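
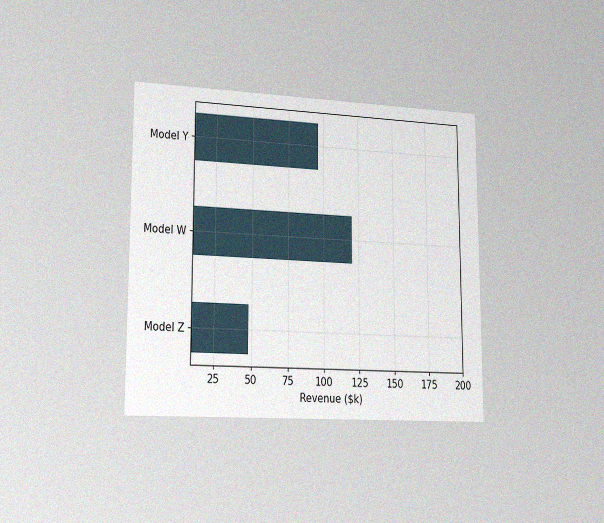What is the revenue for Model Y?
The chart is viewed slightly from the left, with some photo noise. Reading along the chart's x-axis, the Model Y bar reaches $96k.

$96k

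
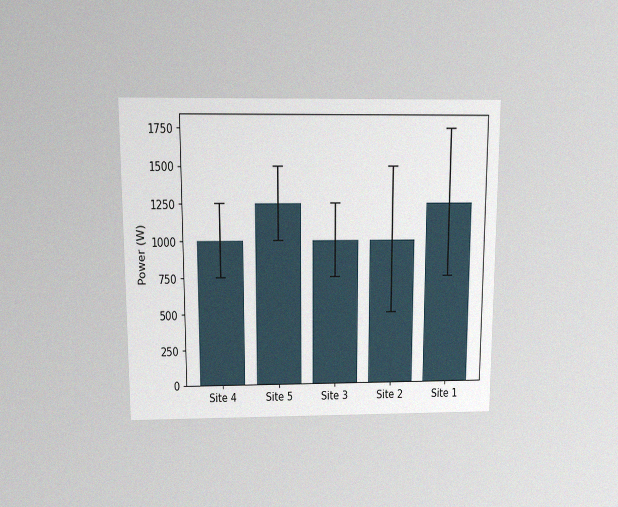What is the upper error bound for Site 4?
The chart is viewed slightly from above, with some photo noise. The Site 4 bar's upper whisker reaches 1250W.

1250W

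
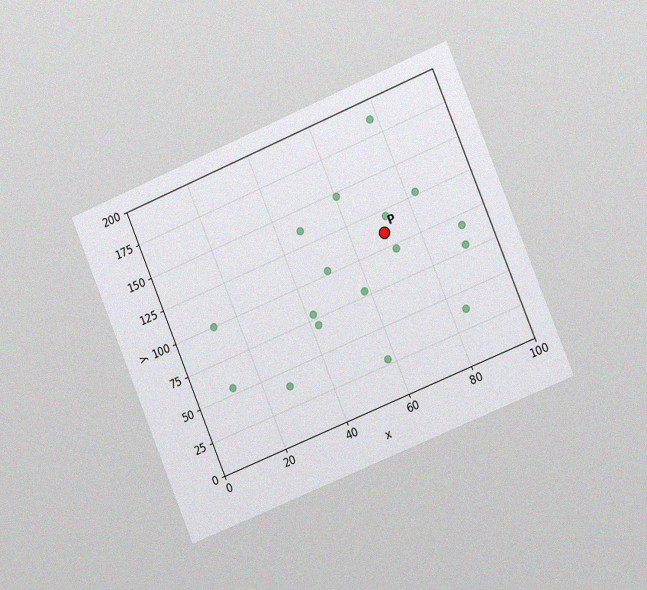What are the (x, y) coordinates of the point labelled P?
(70, 110)

The chart is tilted about 23° counter-clockwise and viewed slightly from the right, with some photo noise. Following the gridlines from P to each axis, P sits at (70, 110).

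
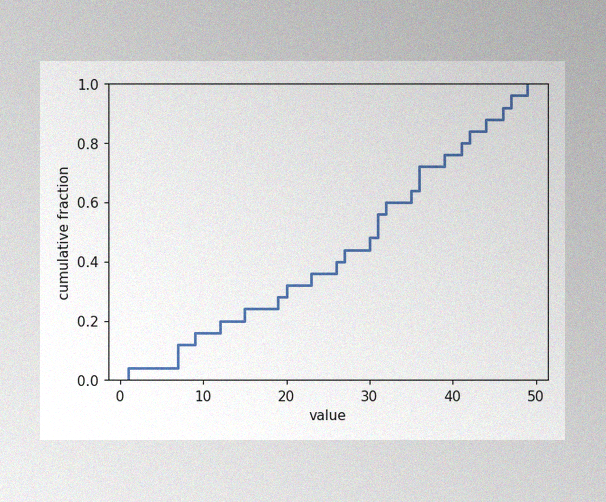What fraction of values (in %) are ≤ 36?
The image has some photo noise and uneven lighting. At x=36 the ECDF step is at 72%.

72%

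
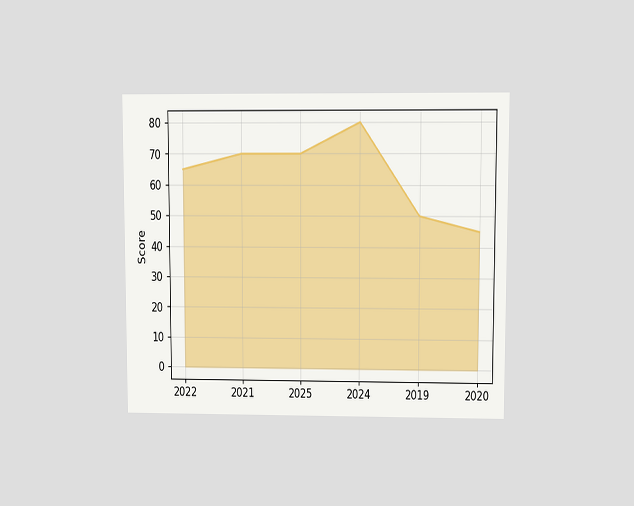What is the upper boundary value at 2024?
The chart is viewed at a slight angle. At 2024 the upper boundary is at 80.

80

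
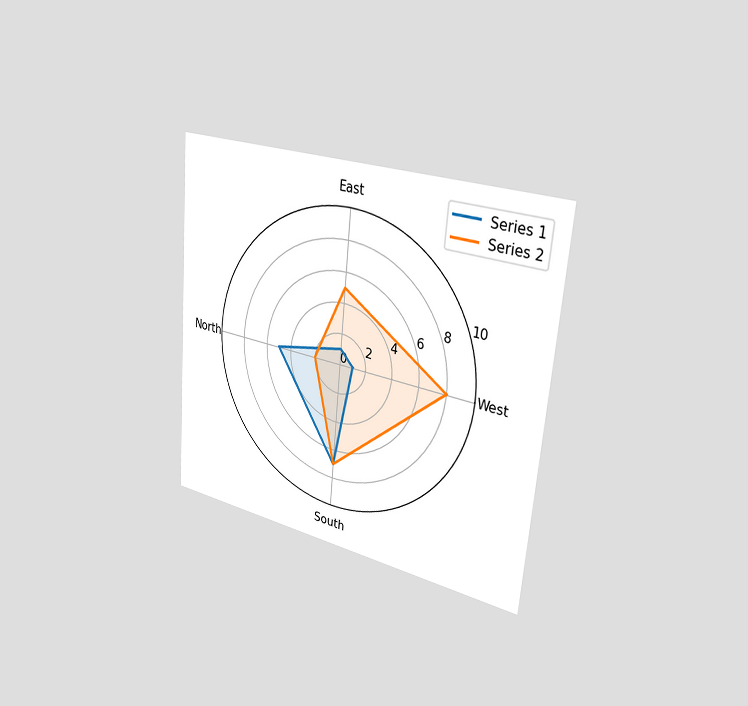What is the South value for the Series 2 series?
7

The chart is tilted about 5° clockwise and viewed slightly from the right. On the South axis, Series 2 reaches 7.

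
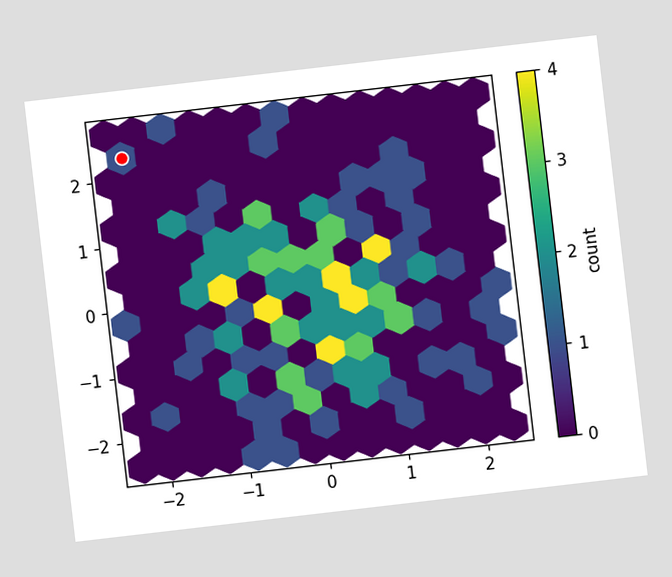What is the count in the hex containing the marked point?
The chart is tilted about 7° counter-clockwise. The marked hex reads 1 on the colorbar.

1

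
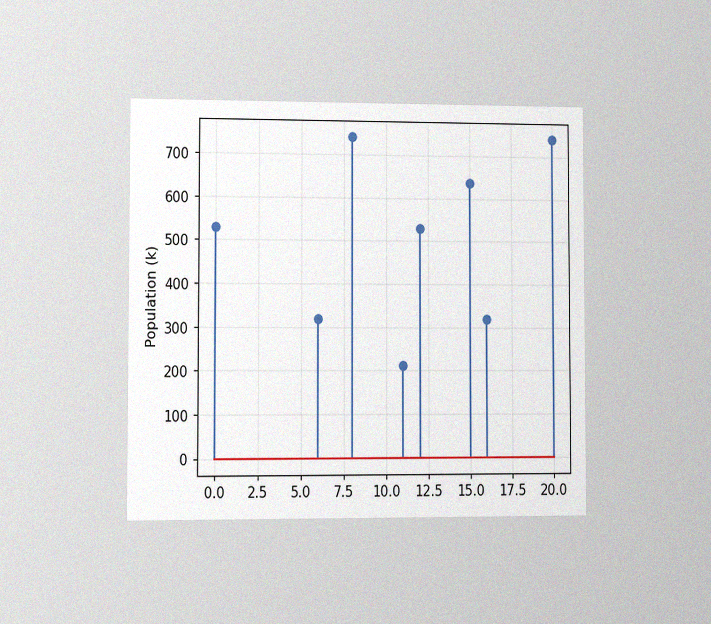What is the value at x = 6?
The chart is viewed slightly from the left, with some photo noise. The stem at x=6 reaches 318k.

318k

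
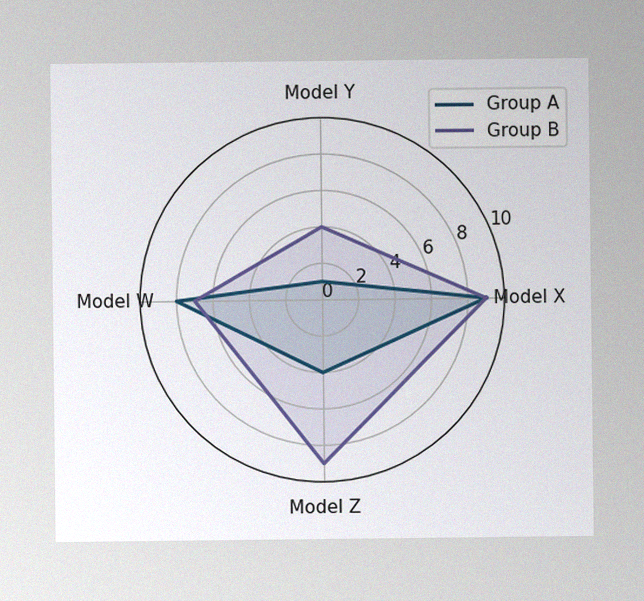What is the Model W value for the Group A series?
The image has some photo noise and uneven lighting. On the Model W axis, Group A reaches 8.

8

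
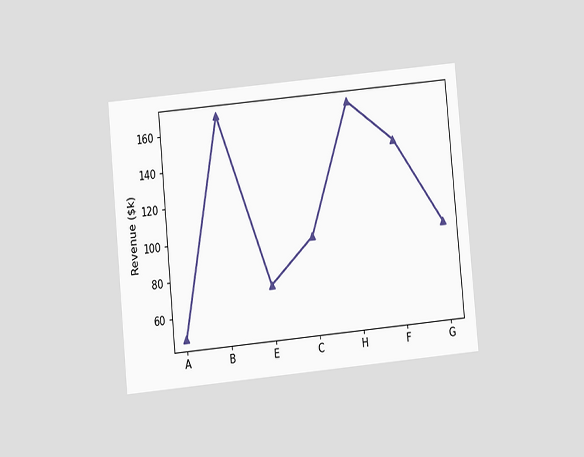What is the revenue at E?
$72k

The chart is tilted about 5° counter-clockwise and viewed at a slight angle. At E, the line is at $72k.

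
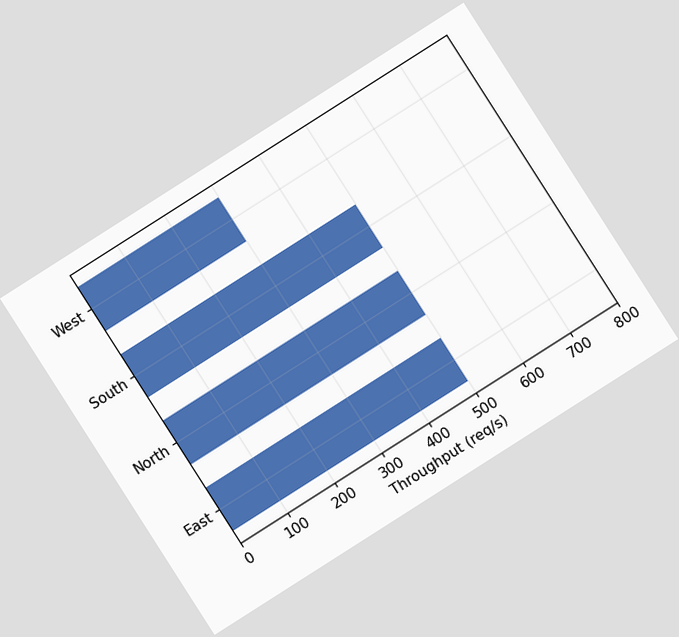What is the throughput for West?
The chart is tilted about 33° counter-clockwise. Reading along the chart's x-axis, the West bar reaches 300req/s.

300req/s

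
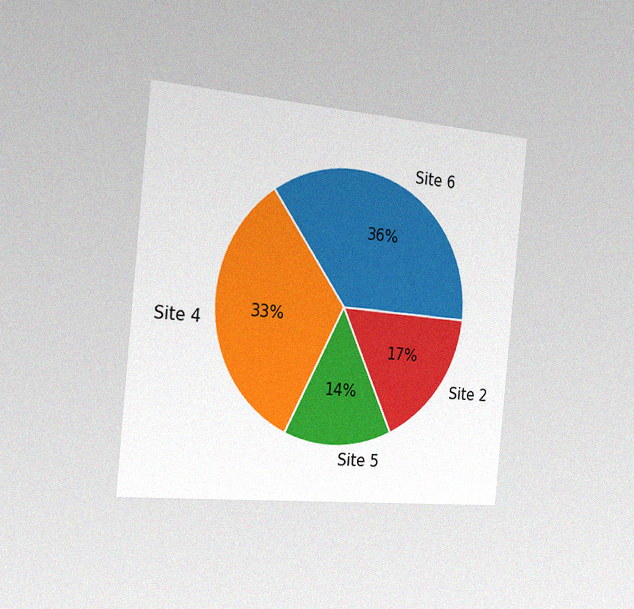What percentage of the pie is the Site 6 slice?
The chart is tilted about 5° clockwise and viewed slightly from the left, with some photo noise. The Site 6 slice takes up 36% of the pie.

36%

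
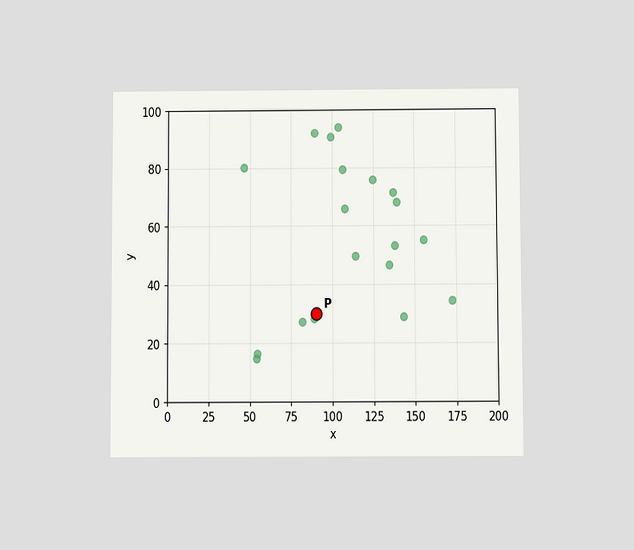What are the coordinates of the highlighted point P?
(90, 30)

The chart is viewed slightly from below. Following the gridlines from P to each axis, P sits at (90, 30).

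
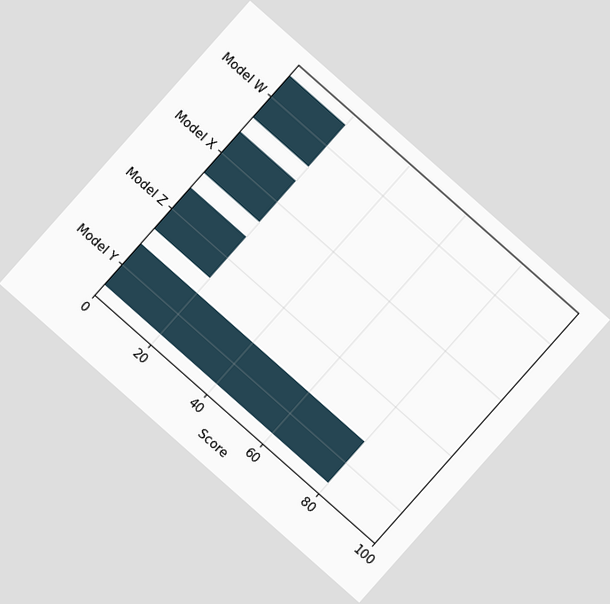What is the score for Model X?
The chart is tilted about 42° clockwise. Reading along the chart's x-axis, the Model X bar reaches 20.

20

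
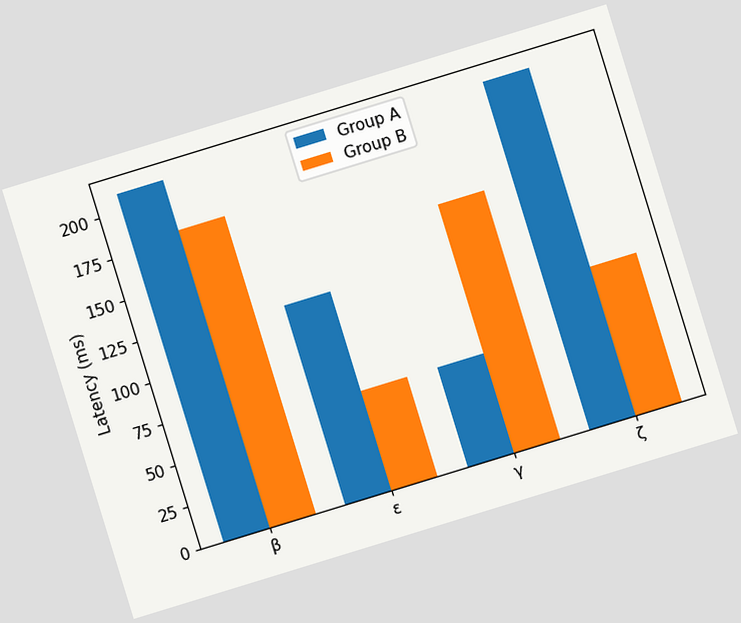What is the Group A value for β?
The chart is tilted about 17° counter-clockwise. The Group A bar at β reaches 210ms on the y-axis.

210ms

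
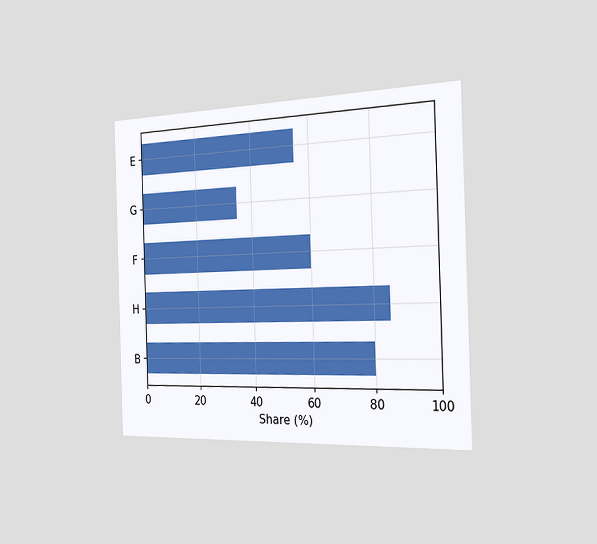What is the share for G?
35%

The chart is viewed slightly from the right. Reading along the chart's x-axis, the G bar reaches 35%.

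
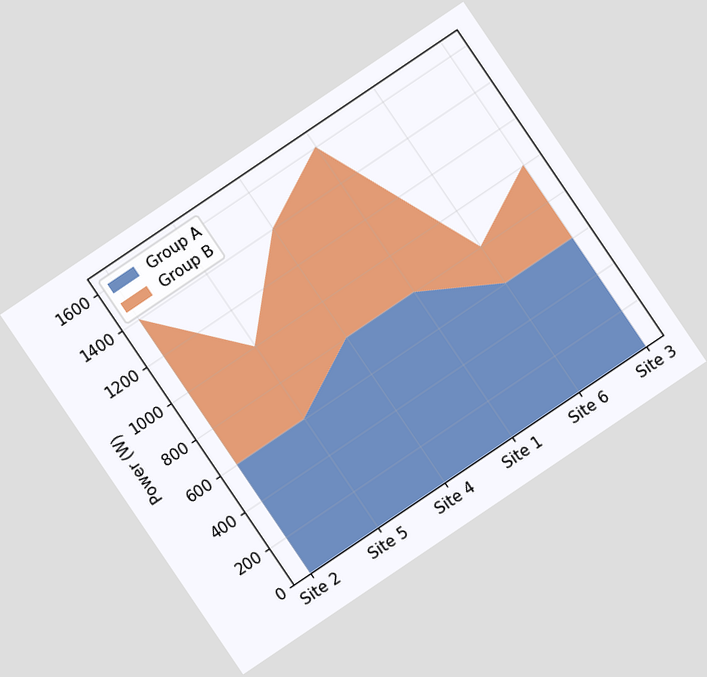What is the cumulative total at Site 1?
1600W

The chart is tilted about 34° counter-clockwise. The stacked total at Site 1 reaches 1600W.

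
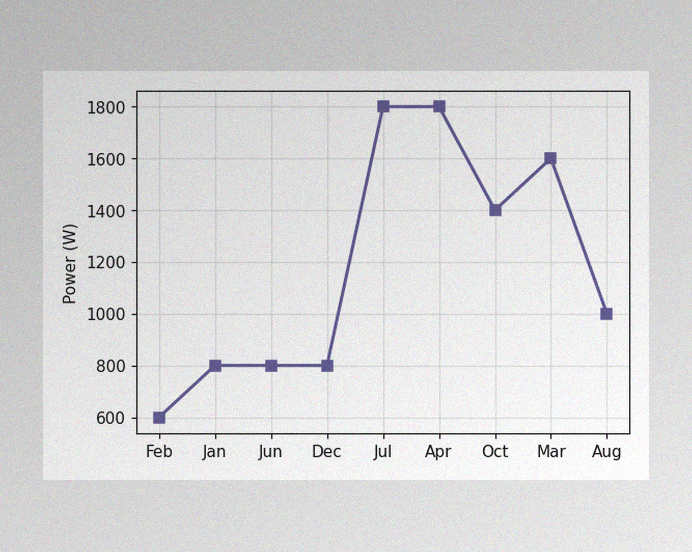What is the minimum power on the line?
600W

The image has some photo noise and uneven lighting. The lowest point is at Feb, and reading across to the y-axis gives 600W.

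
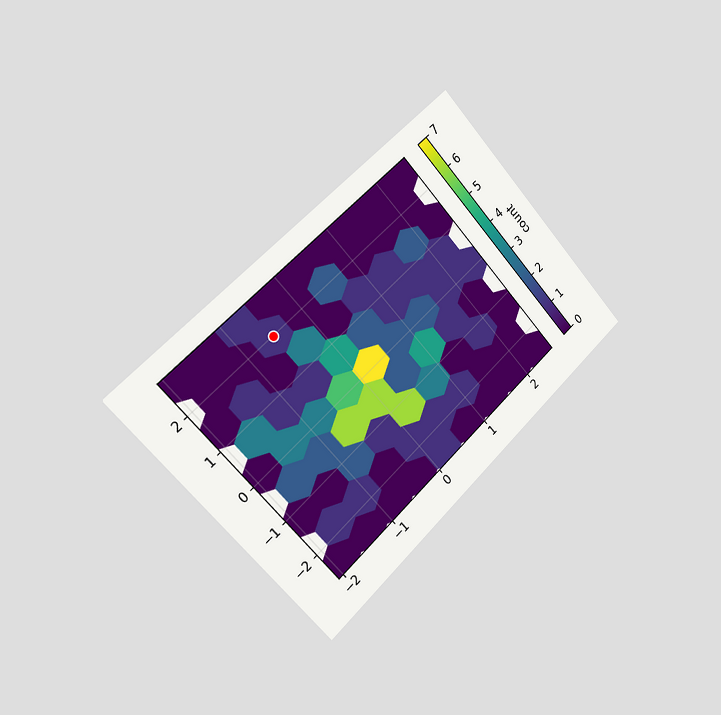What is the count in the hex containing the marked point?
The chart is tilted about 43° counter-clockwise and viewed slightly from the left. The marked hex reads 1 on the colorbar.

1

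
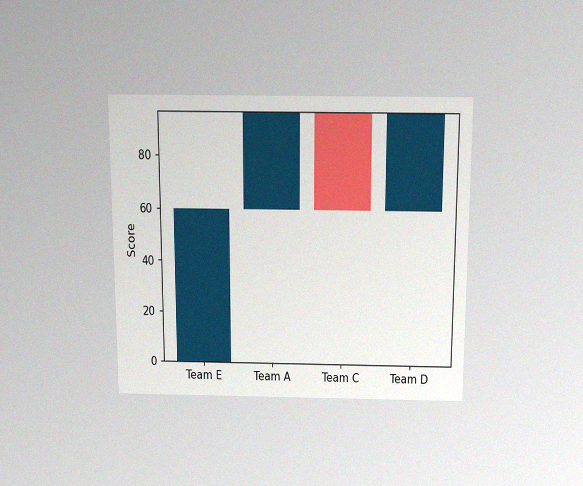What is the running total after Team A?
The chart is viewed slightly from above, with some photo noise. After Team A the running total reaches 96.

96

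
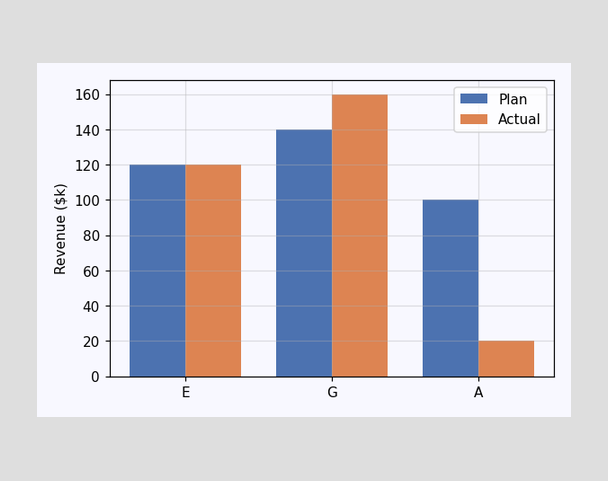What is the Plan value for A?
The Plan bar at A reaches $100k on the y-axis.

$100k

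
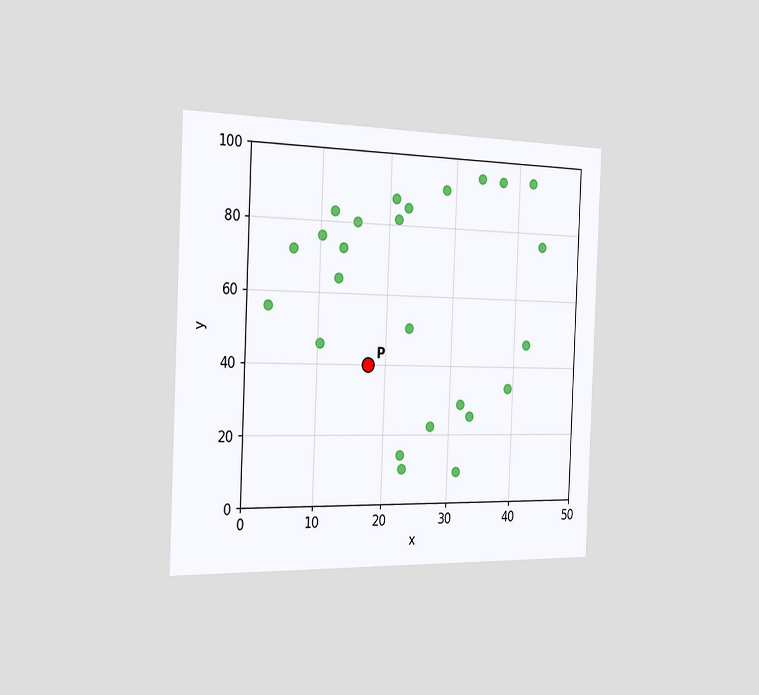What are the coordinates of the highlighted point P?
The chart is tilted about 2° clockwise and viewed slightly from the left. Following the gridlines from P to each axis, P sits at (17.5, 40).

(17.5, 40)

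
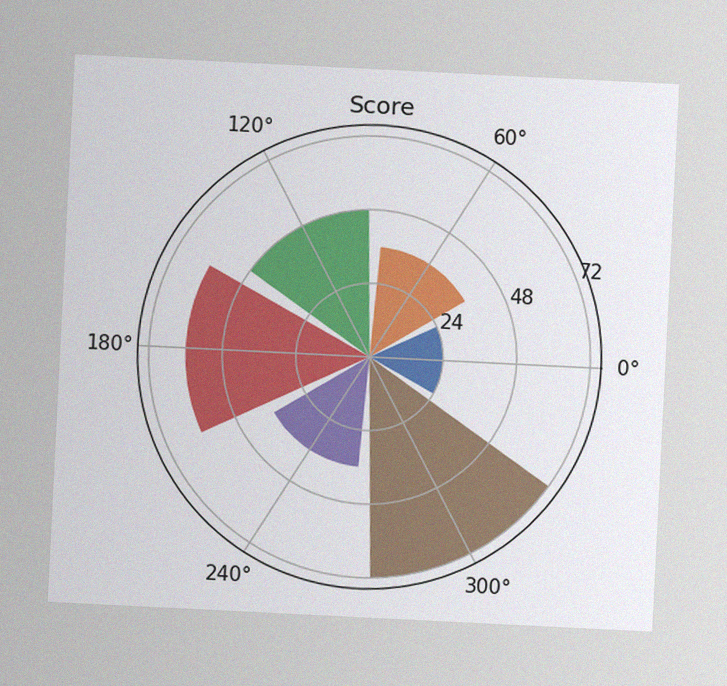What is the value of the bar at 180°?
60

The chart is tilted about 3° clockwise, with some photo noise. The bar at 180° reaches 60 on the radial axis.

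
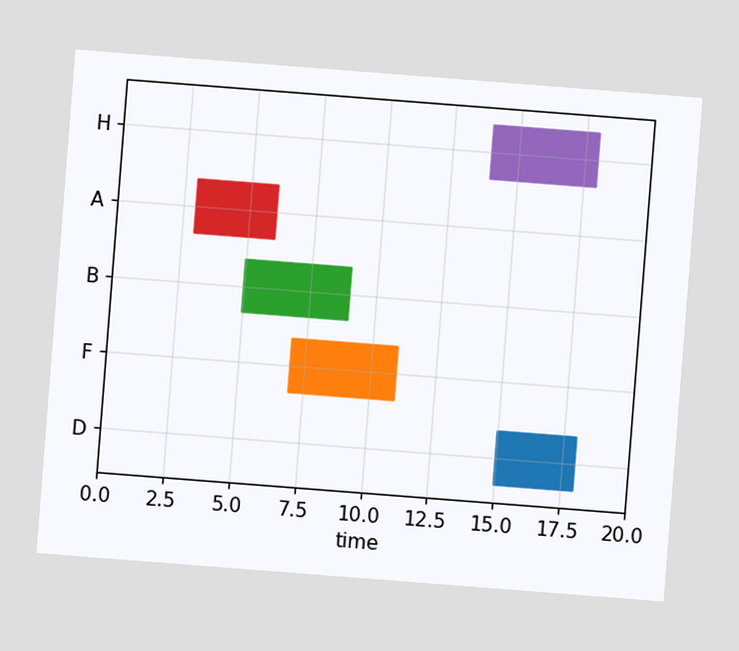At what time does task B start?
The chart is tilted about 4° clockwise. The B bar begins at t=5.

5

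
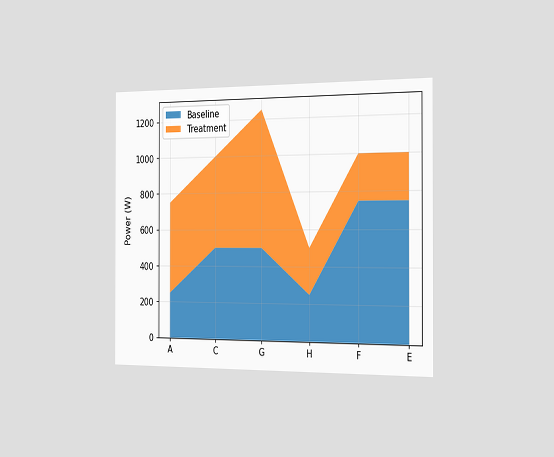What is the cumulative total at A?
750W

The chart is viewed slightly from the right. The stacked total at A reaches 750W.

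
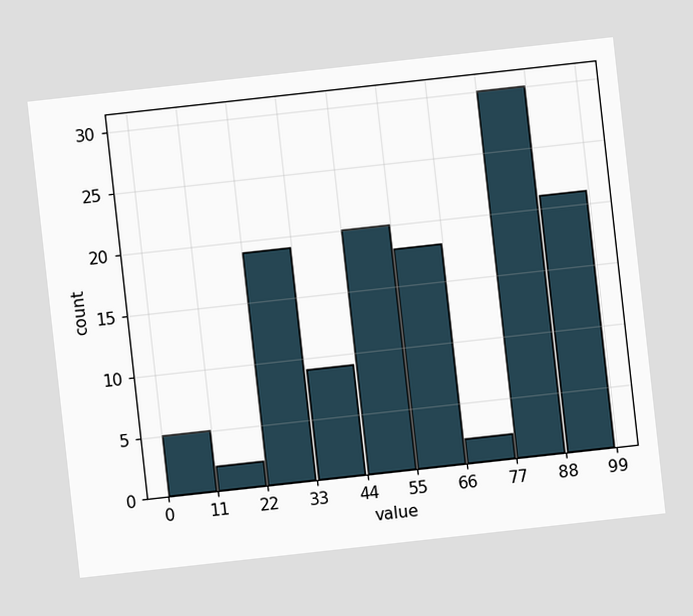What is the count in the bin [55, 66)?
18

The chart is tilted about 6° counter-clockwise. The [55, 66) bin has height 18.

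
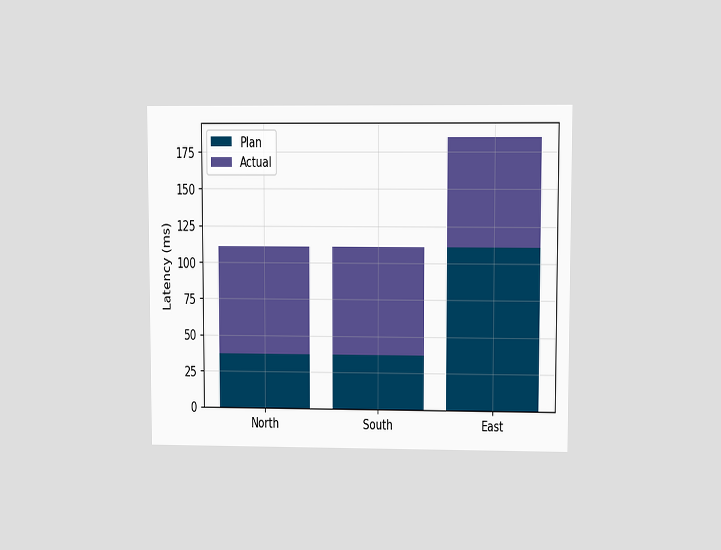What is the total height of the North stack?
The chart is viewed at a slight angle. The North stack's top reaches 111ms on the y-axis.

111ms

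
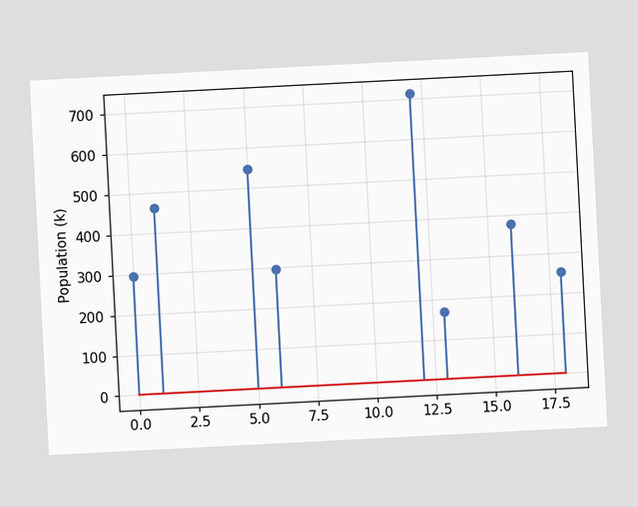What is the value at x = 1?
462k

The chart is tilted about 3° counter-clockwise. The stem at x=1 reaches 462k.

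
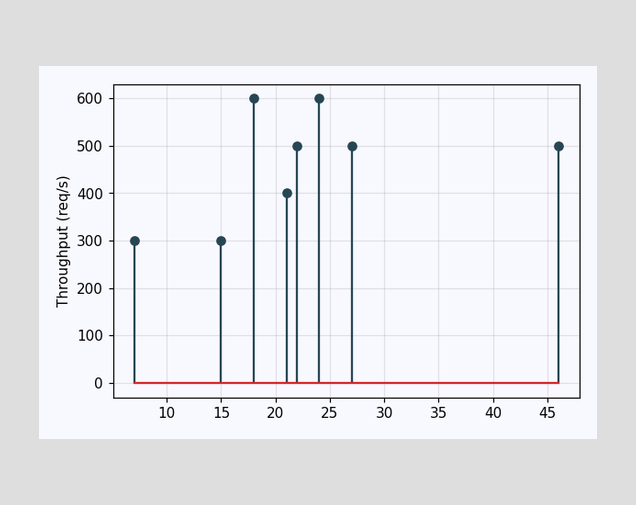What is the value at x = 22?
500req/s

The stem at x=22 reaches 500req/s.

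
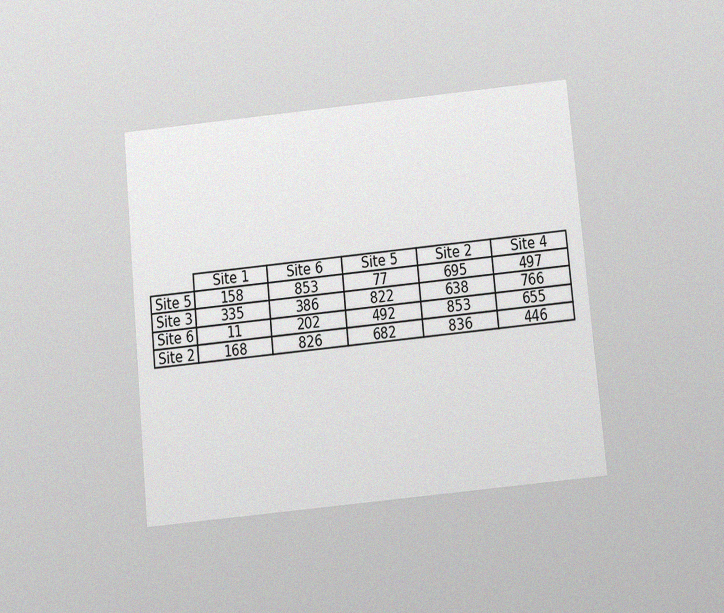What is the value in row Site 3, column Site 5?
822

The chart is tilted about 5° counter-clockwise and viewed slightly from below, with some photo noise. The (Site 3, Site 5) cell reads 822.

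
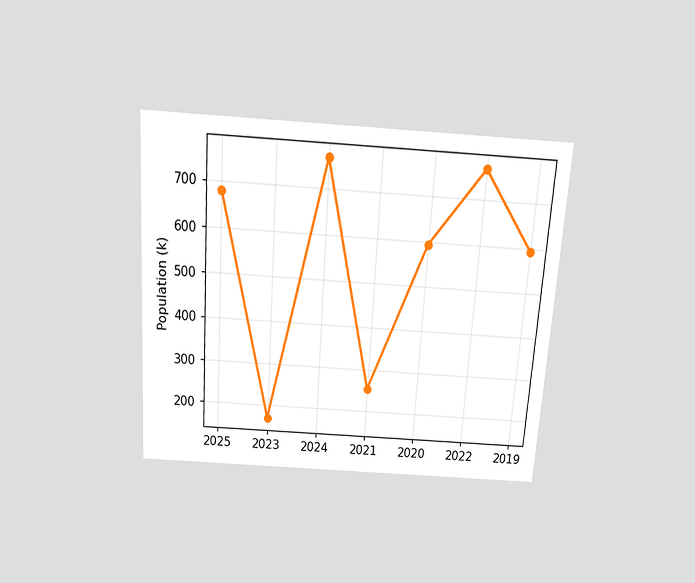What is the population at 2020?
The chart is tilted about 4° clockwise and viewed slightly from above. At 2020, the line is at 595k.

595k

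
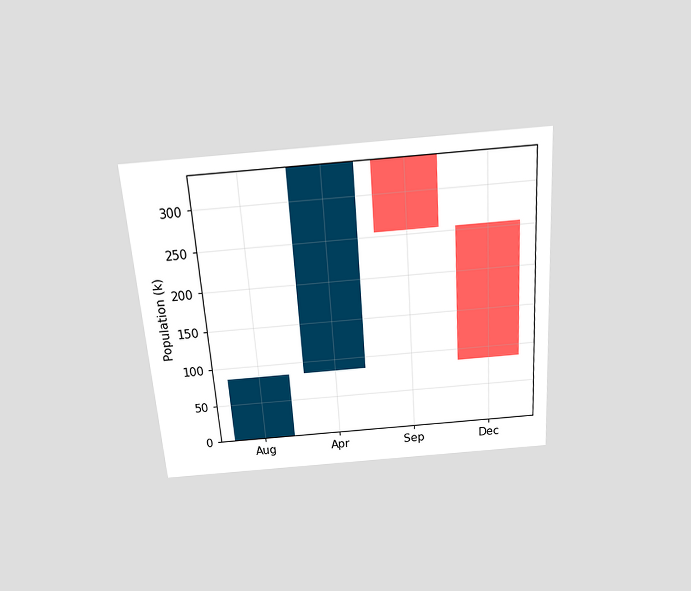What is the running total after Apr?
The chart is tilted about 4° counter-clockwise and viewed slightly from above. After Apr the running total reaches 340k.

340k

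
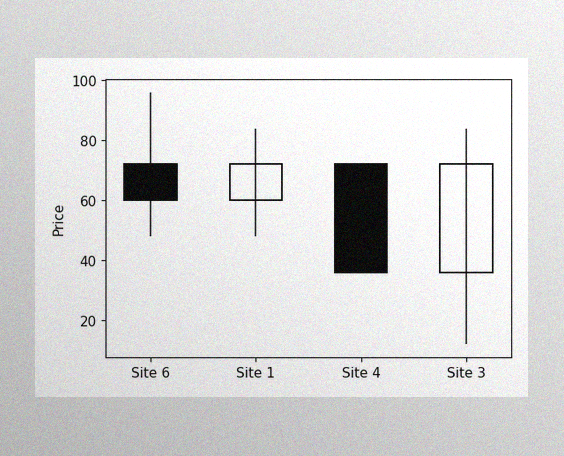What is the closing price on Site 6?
60

The image has some photo noise and uneven lighting. The Site 6 candle closes at 60.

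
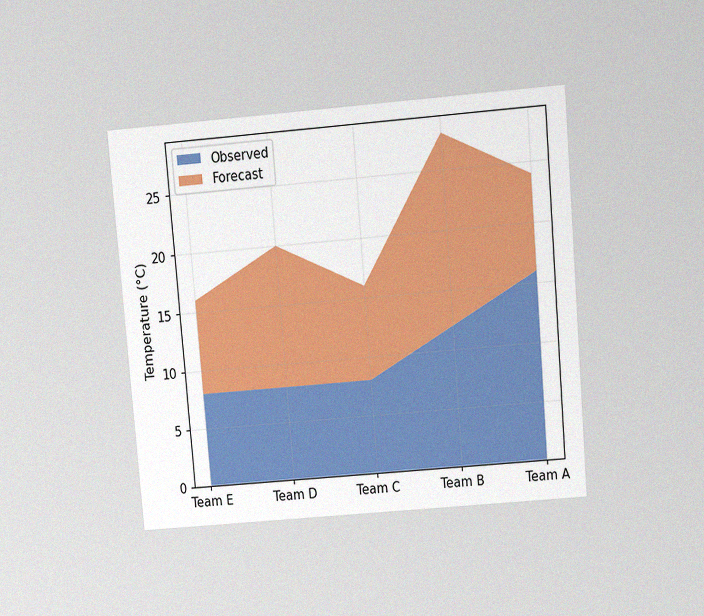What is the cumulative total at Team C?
16°C

The chart is tilted about 5° counter-clockwise and viewed slightly from above, with some photo noise. The stacked total at Team C reaches 16°C.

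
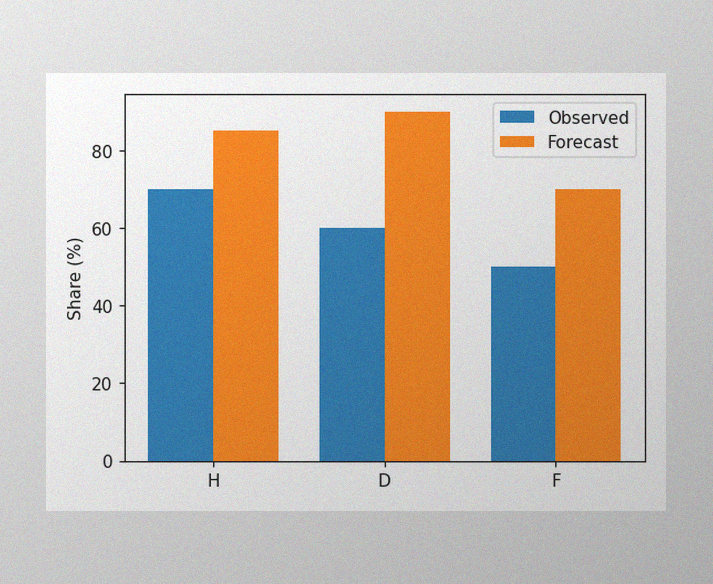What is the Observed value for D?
The image has some photo noise and uneven lighting. The Observed bar at D reaches 60% on the y-axis.

60%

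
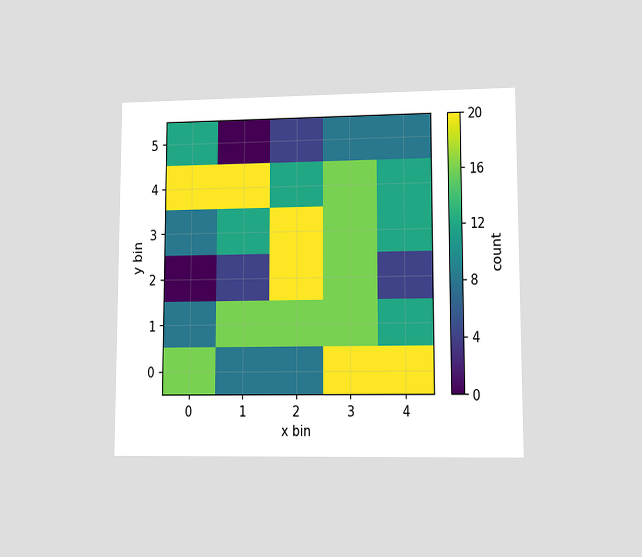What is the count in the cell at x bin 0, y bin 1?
8

The chart is viewed at a slight angle. Matching the cell (0, 1) against the colorbar gives 8.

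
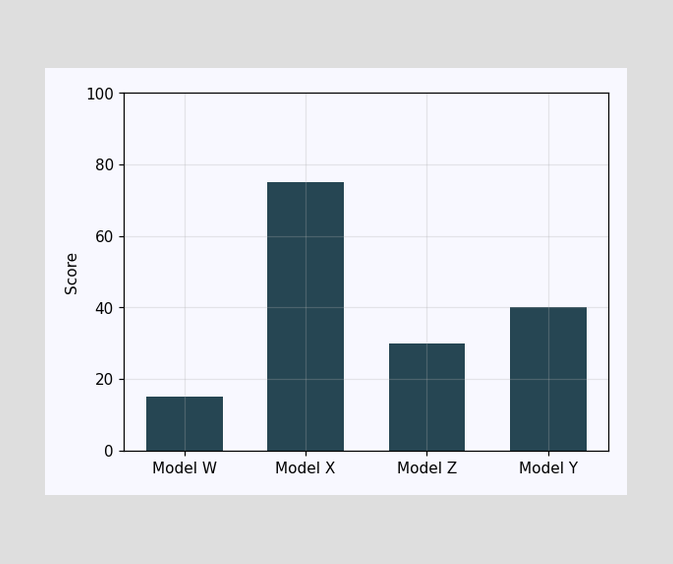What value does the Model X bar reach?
Reading along the chart's y-axis, the Model X bar reaches 75.

75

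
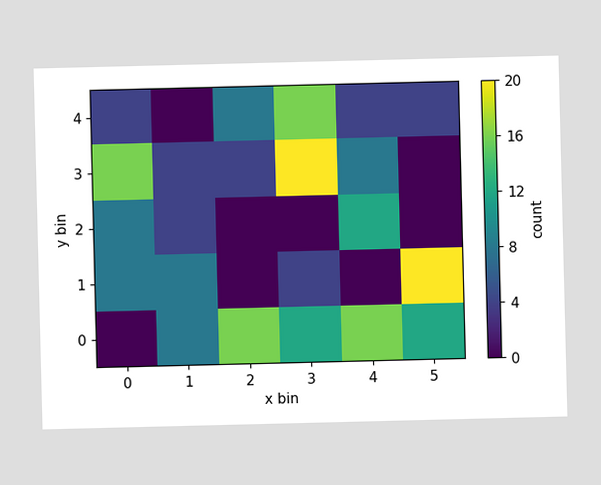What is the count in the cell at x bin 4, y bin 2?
12

Matching the cell (4, 2) against the colorbar gives 12.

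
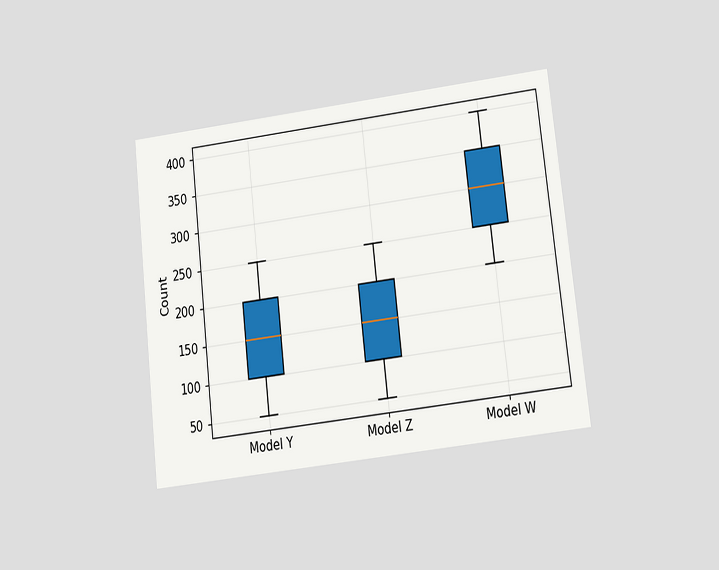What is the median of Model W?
The chart is tilted about 7° counter-clockwise and viewed at a slight angle. The median line in the Model W box sits at 300.

300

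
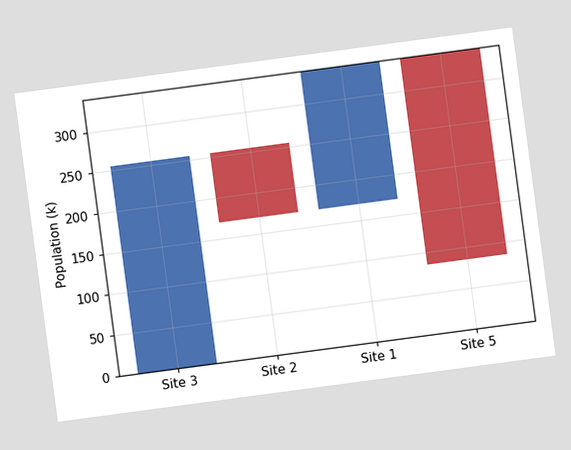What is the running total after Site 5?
The chart is tilted about 8° counter-clockwise. After Site 5 the running total reaches 85k.

85k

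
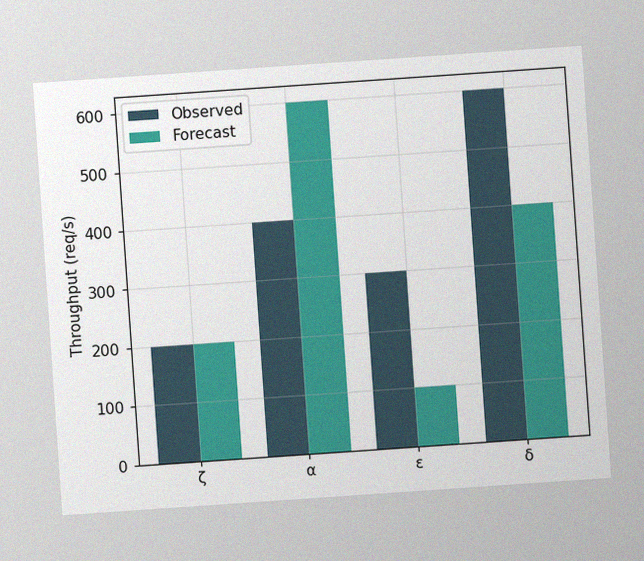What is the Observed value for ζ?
200req/s

The chart is tilted about 4° counter-clockwise, with some photo noise. The Observed bar at ζ reaches 200req/s on the y-axis.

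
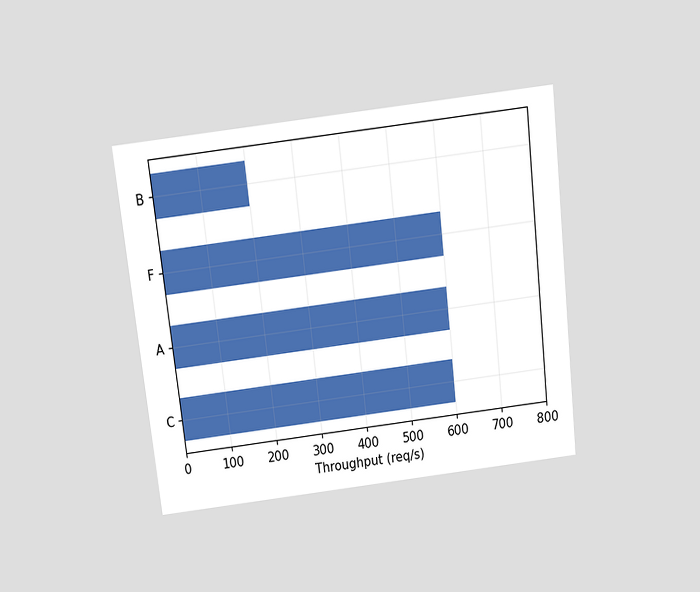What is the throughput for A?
The chart is tilted about 7° counter-clockwise and viewed slightly from above. Reading along the chart's x-axis, the A bar reaches 600req/s.

600req/s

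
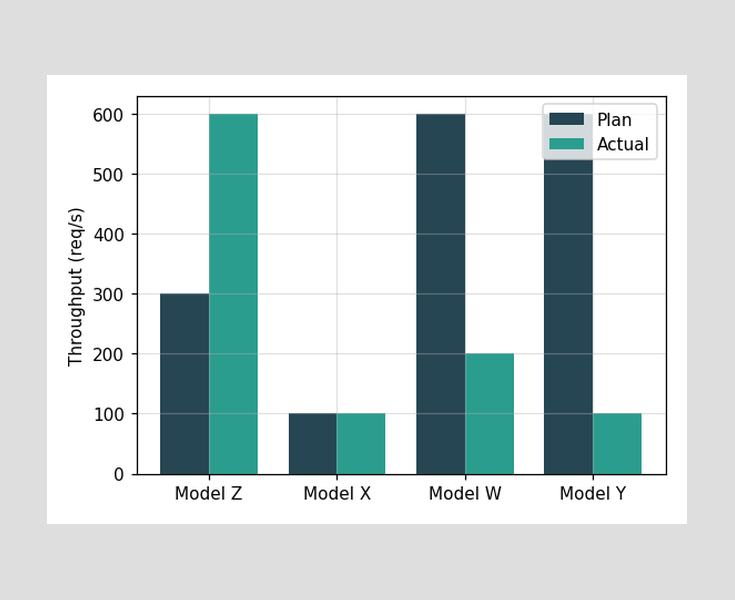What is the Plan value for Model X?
100req/s

The Plan bar at Model X reaches 100req/s on the y-axis.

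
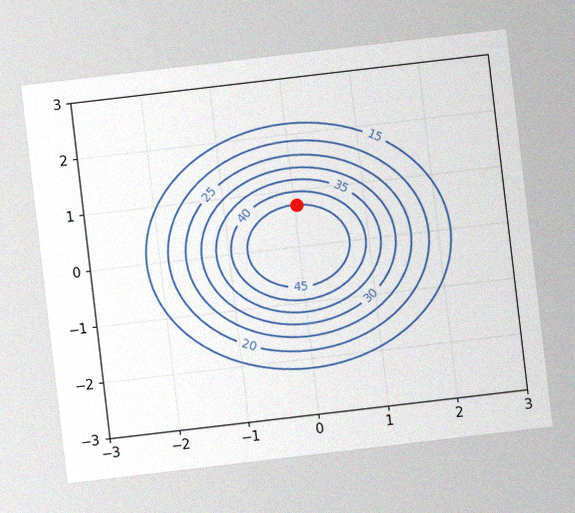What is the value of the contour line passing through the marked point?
The chart is tilted about 7° counter-clockwise, with some photo noise. The marked point sits on the contour labelled 45.

45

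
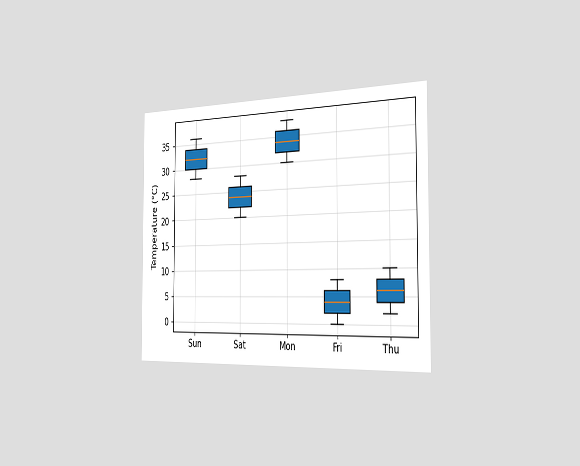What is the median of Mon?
34°C

The chart is viewed slightly from the right. The median line in the Mon box sits at 34°C.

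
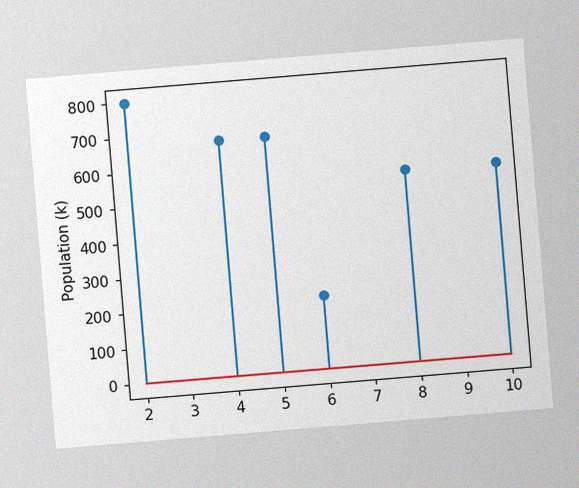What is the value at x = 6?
210k

The chart is tilted about 5° counter-clockwise, with some photo noise. The stem at x=6 reaches 210k.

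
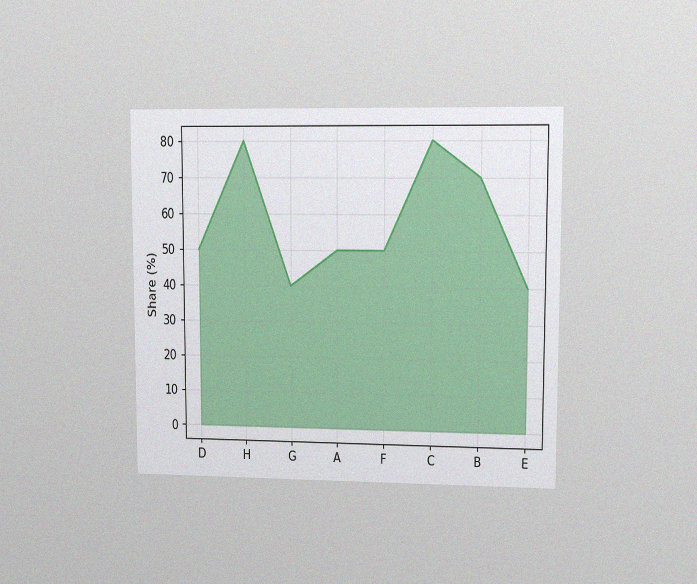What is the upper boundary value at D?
50%

The chart is viewed at a slight angle, with some photo noise. At D the upper boundary is at 50%.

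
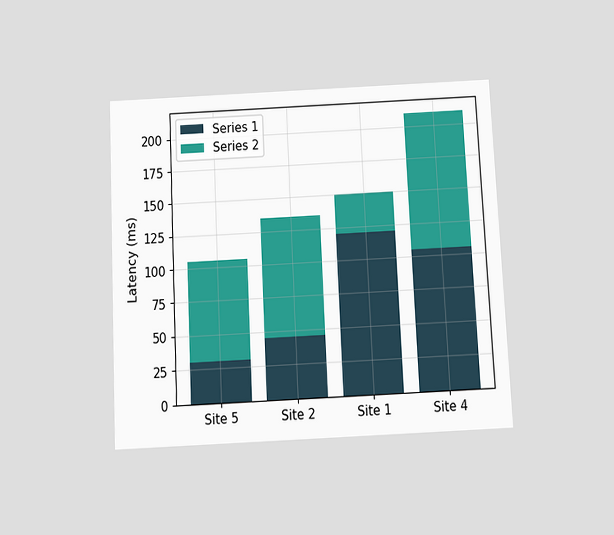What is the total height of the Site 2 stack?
135ms

The chart is tilted about 3° counter-clockwise and viewed slightly from below. The Site 2 stack's top reaches 135ms on the y-axis.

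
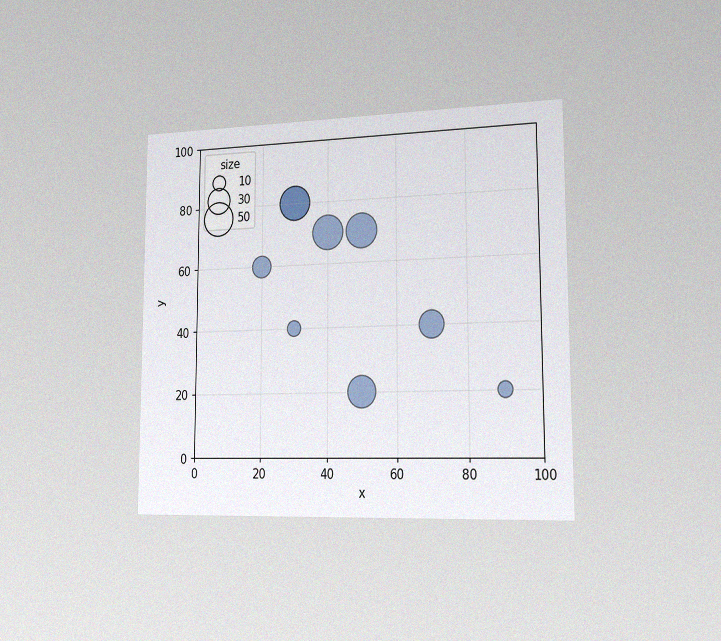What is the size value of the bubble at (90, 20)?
The chart is viewed slightly from the right, with some photo noise. Matching the bubble at (90, 20) against the size legend gives 10.

10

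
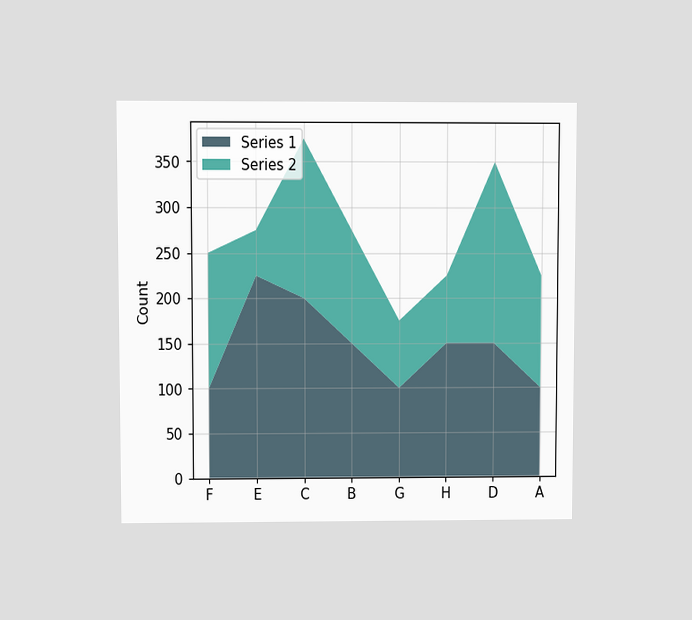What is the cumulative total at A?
The chart is viewed at a slight angle. The stacked total at A reaches 225.

225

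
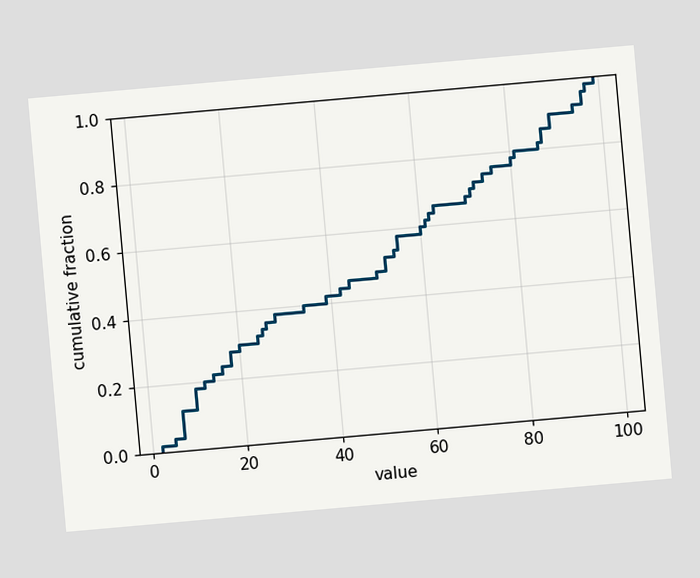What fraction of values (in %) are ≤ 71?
70%

The chart is tilted about 5° counter-clockwise. At x=71 the ECDF step is at 70%.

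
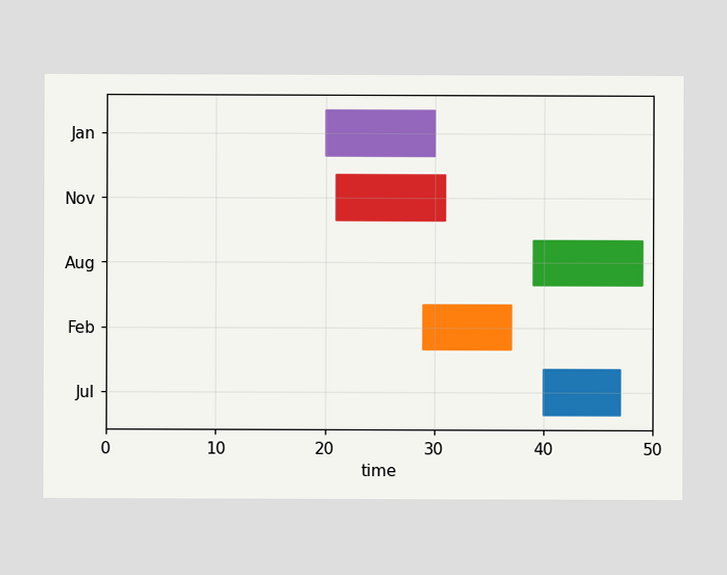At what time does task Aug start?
39

The Aug bar begins at t=39.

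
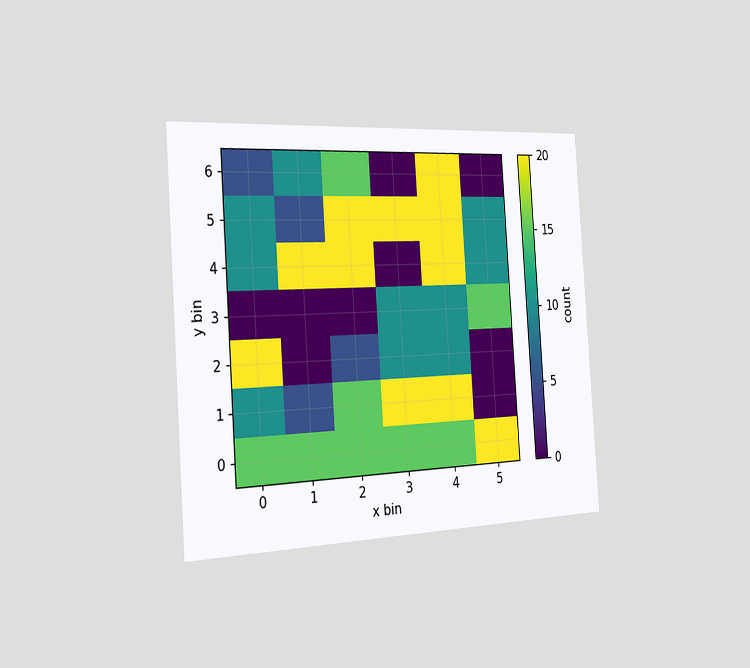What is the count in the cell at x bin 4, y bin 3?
The chart is tilted about 4° counter-clockwise and viewed slightly from the left. Matching the cell (4, 3) against the colorbar gives 10.

10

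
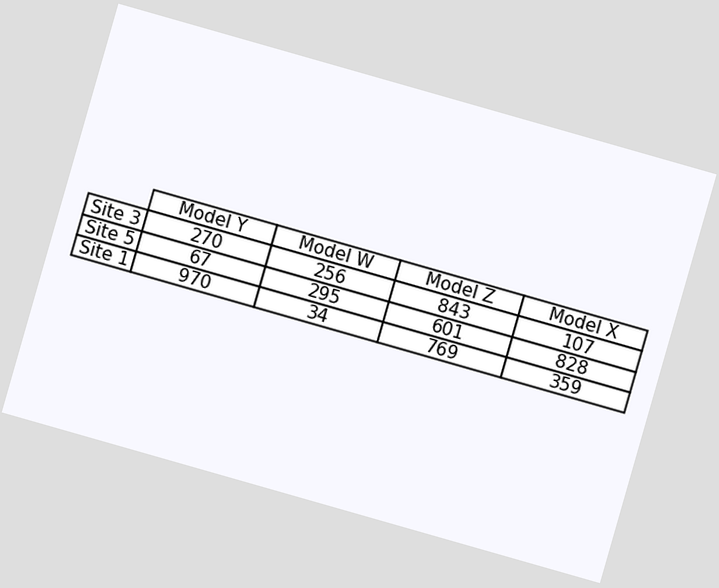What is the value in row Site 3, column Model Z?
The chart is tilted about 16° clockwise. The (Site 3, Model Z) cell reads 843.

843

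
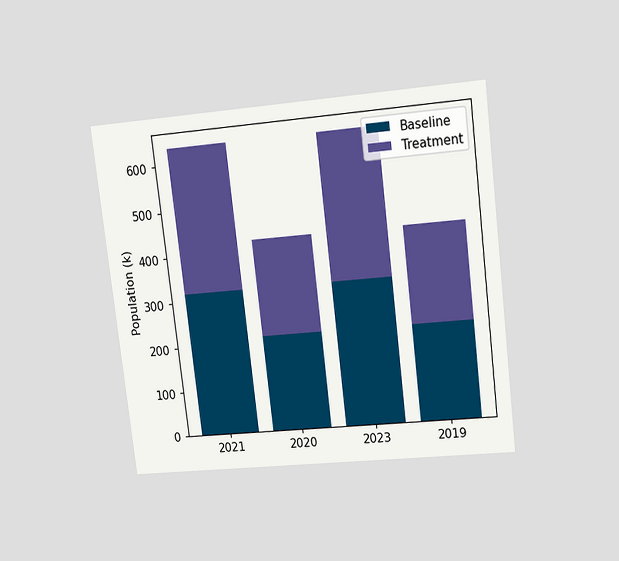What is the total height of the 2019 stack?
The chart is tilted about 7° counter-clockwise and viewed at a slight angle. The 2019 stack's top reaches 424k on the y-axis.

424k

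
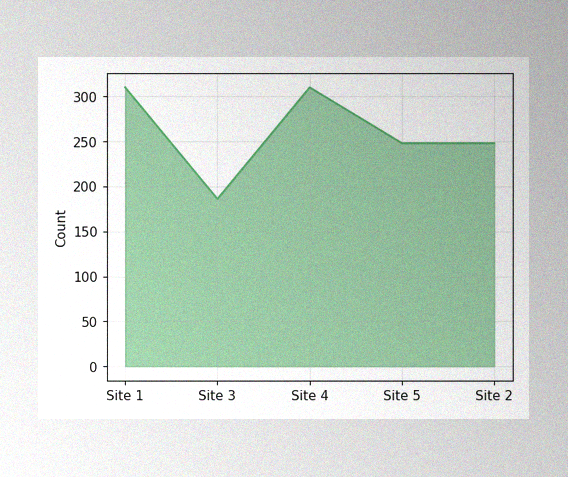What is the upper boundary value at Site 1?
310

The image has some photo noise and uneven lighting. At Site 1 the upper boundary is at 310.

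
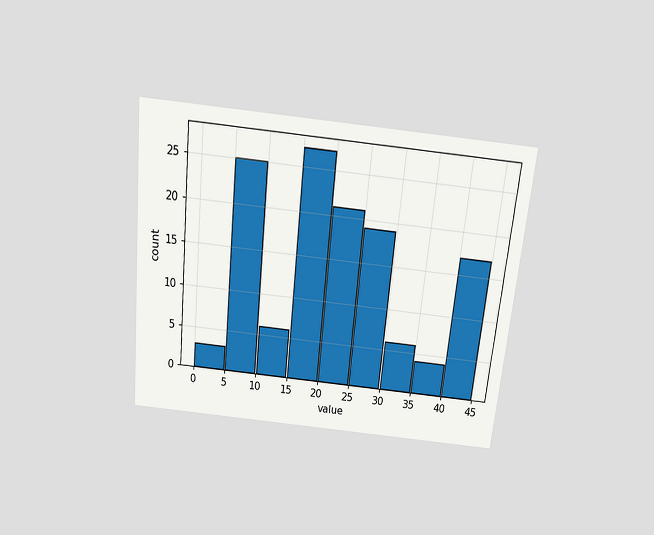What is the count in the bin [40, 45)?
17

The chart is tilted about 6° clockwise and viewed slightly from above. The [40, 45) bin has height 17.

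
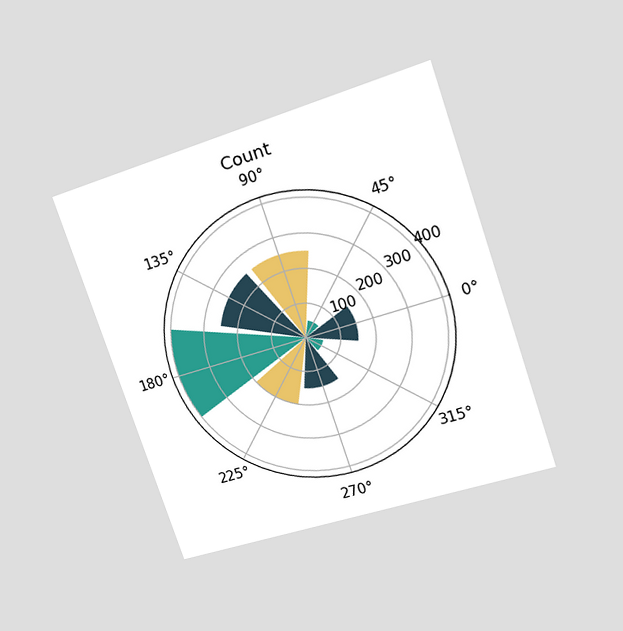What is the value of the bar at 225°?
The chart is tilted about 19° counter-clockwise and viewed at a slight angle. The bar at 225° reaches 200 on the radial axis.

200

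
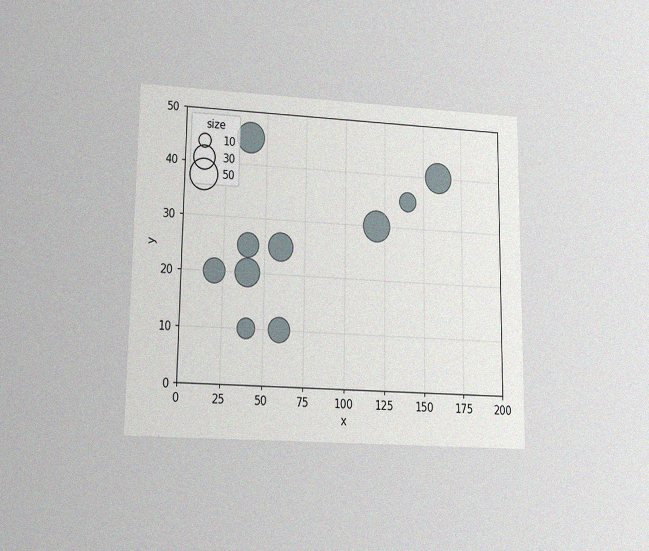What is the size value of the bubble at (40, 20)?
The chart is viewed at a slight angle, with some photo noise. Matching the bubble at (40, 20) against the size legend gives 40.

40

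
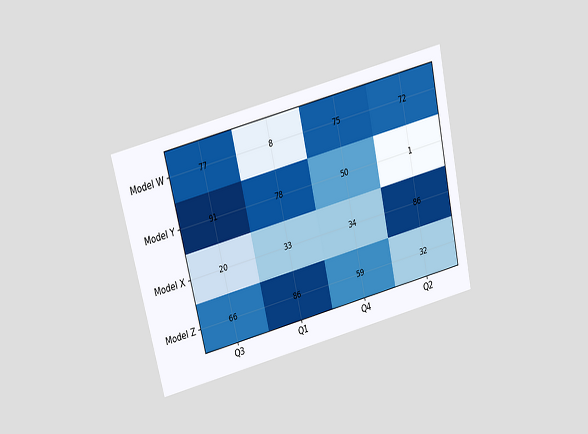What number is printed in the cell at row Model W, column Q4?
The chart is tilted about 13° counter-clockwise and viewed slightly from above. The (Model W, Q4) cell reads 75.

75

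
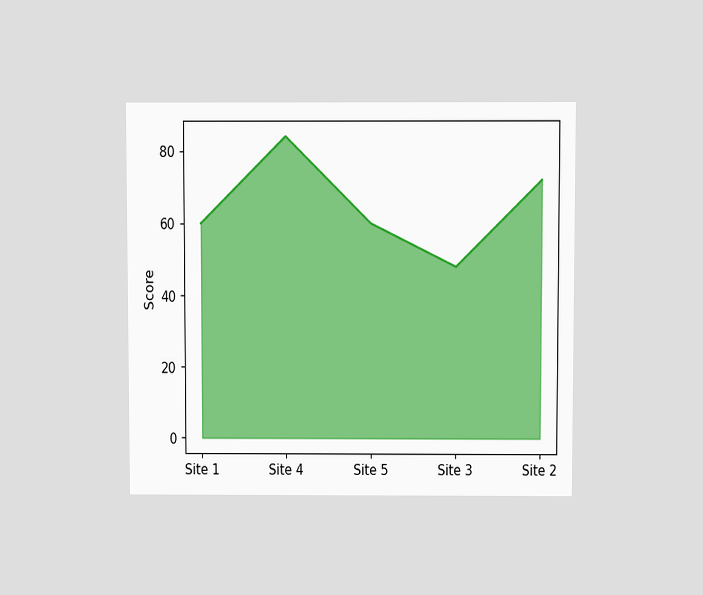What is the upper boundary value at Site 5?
The chart is viewed slightly from above. At Site 5 the upper boundary is at 60.

60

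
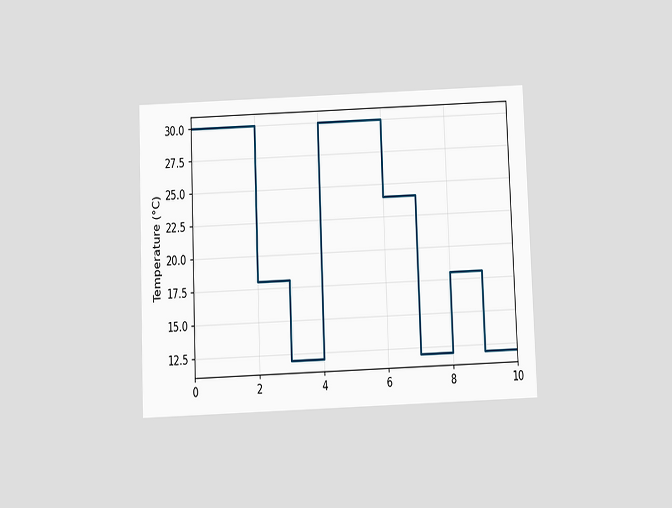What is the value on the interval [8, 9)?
18°C

The chart is tilted about 2° counter-clockwise and viewed slightly from below. On [8, 9) the step sits at 18°C.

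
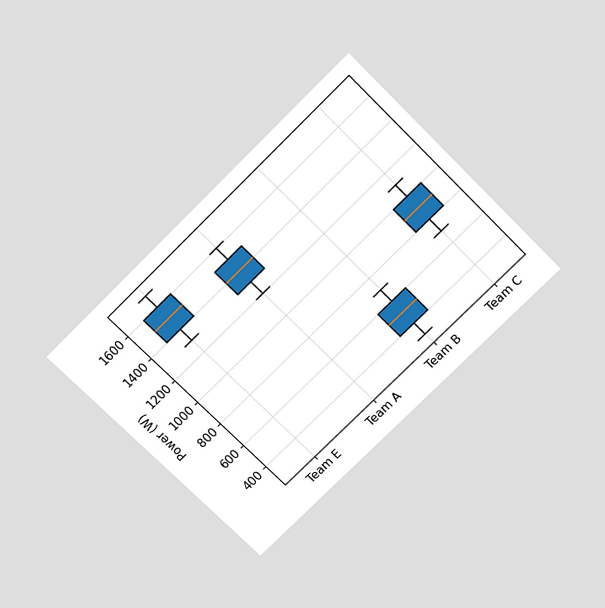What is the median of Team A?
1400W

The chart is tilted about 45° counter-clockwise and viewed slightly from above. The median line in the Team A box sits at 1400W.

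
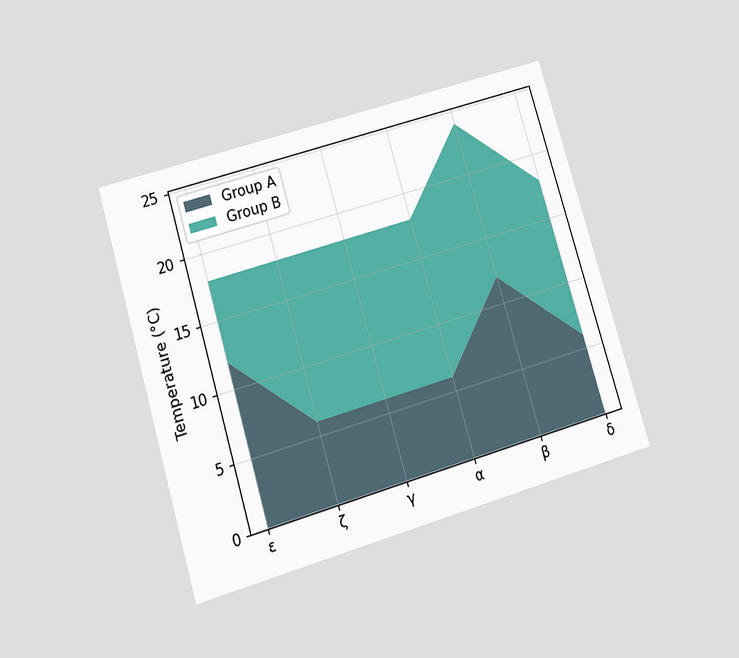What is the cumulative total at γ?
The chart is tilted about 16° counter-clockwise and viewed at a slight angle. The stacked total at γ reaches 18°C.

18°C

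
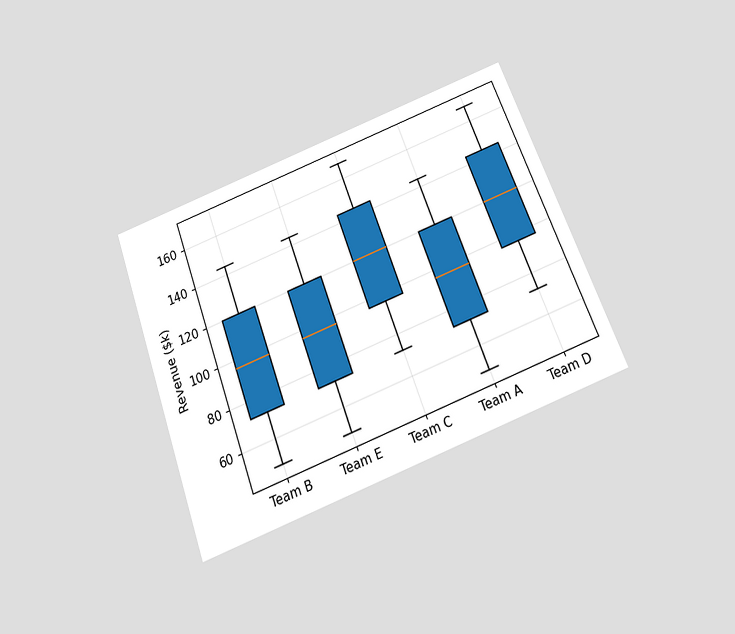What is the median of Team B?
The chart is tilted about 21° counter-clockwise and viewed slightly from below. The median line in the Team B box sits at $96k.

$96k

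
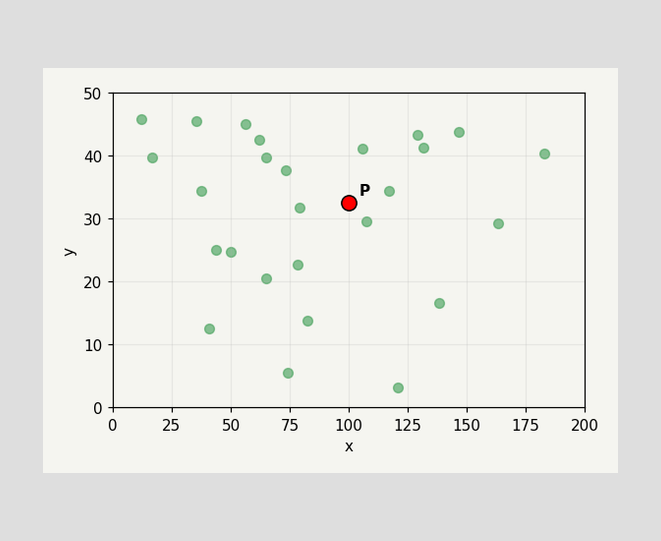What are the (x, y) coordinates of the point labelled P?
Following the gridlines from P to each axis, P sits at (100, 32.5).

(100, 32.5)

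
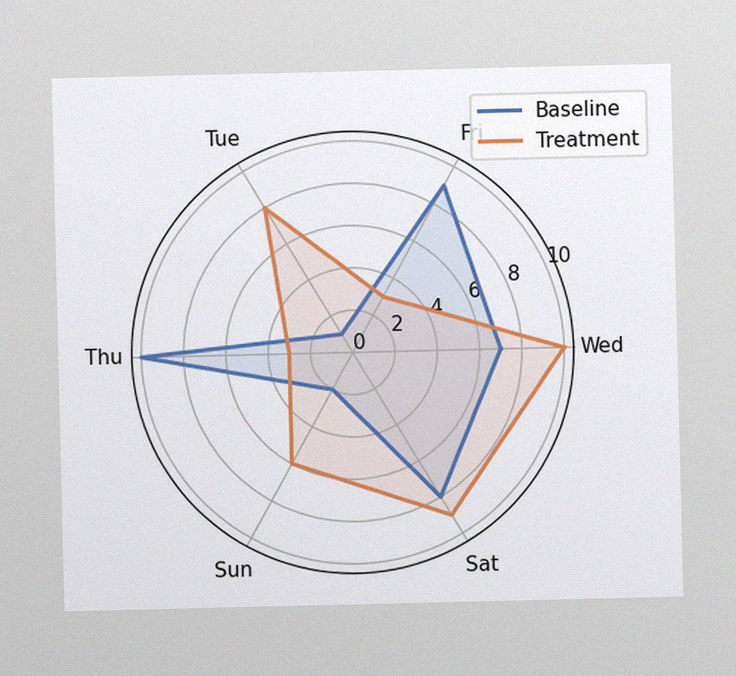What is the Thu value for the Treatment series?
The image has some photo noise and uneven lighting. On the Thu axis, Treatment reaches 3.

3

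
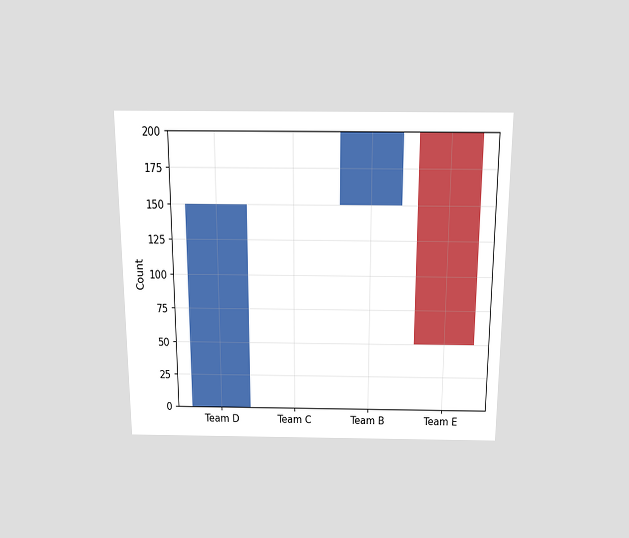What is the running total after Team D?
150

The chart is viewed slightly from above. After Team D the running total reaches 150.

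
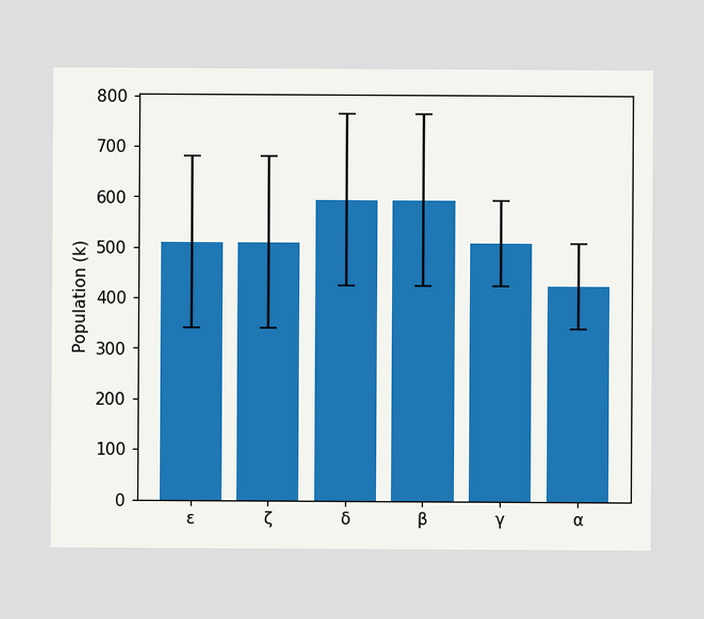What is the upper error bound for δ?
765k

The δ bar's upper whisker reaches 765k.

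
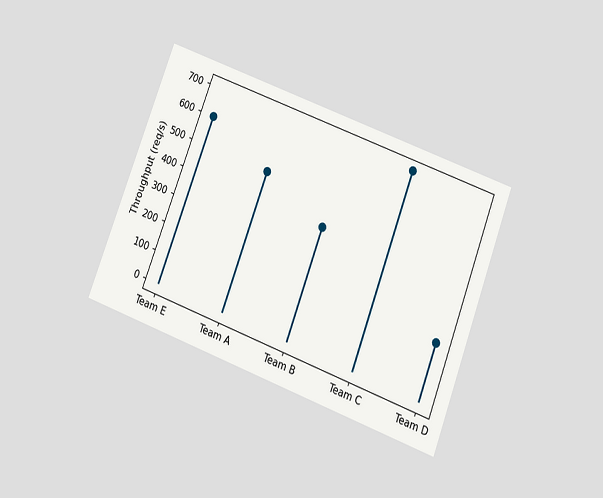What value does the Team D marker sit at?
200req/s

The chart is tilted about 21° clockwise and viewed slightly from below. The Team D marker sits at 200req/s.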